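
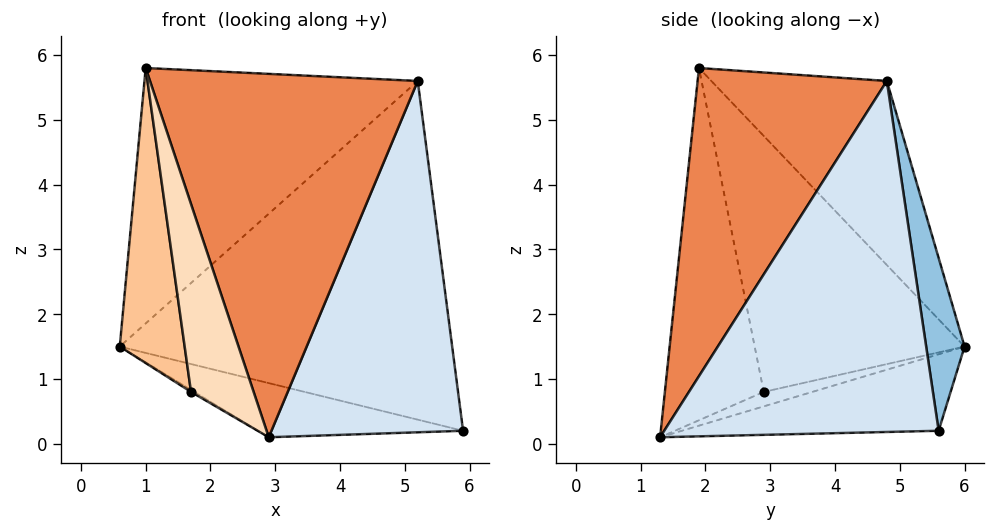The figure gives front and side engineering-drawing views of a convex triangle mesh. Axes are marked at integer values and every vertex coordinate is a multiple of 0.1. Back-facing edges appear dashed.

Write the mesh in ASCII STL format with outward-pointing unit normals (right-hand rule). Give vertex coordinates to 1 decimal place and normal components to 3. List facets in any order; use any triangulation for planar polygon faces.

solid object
 facet normal -0.222 0.177 -0.959
  outer loop
   vertex 2.9 1.3 0.1
   vertex 0.6 6.0 1.5
   vertex 5.9 5.6 0.2
  endloop
 endfacet
 facet normal 0.113 0.981 0.160
  outer loop
   vertex 5.2 4.8 5.6
   vertex 5.9 5.6 0.2
   vertex 0.6 6.0 1.5
  endloop
 endfacet
 facet normal -0.411 0.640 0.649
  outer loop
   vertex 5.2 4.8 5.6
   vertex 0.6 6.0 1.5
   vertex 1.0 1.9 5.8
  endloop
 endfacet
 facet normal 0.820 -0.572 0.021
  outer loop
   vertex 5.2 4.8 5.6
   vertex 2.9 1.3 0.1
   vertex 5.9 5.6 0.2
  endloop
 endfacet
 facet normal 0.556 -0.787 0.268
  outer loop
   vertex 5.2 4.8 5.6
   vertex 1.0 1.9 5.8
   vertex 2.9 1.3 0.1
  endloop
 endfacet
 facet normal -0.472 0.031 -0.881
  outer loop
   vertex 1.7 2.9 0.8
   vertex 0.6 6.0 1.5
   vertex 2.9 1.3 0.1
  endloop
 endfacet
 facet normal -0.938 -0.290 -0.189
  outer loop
   vertex 1.7 2.9 0.8
   vertex 1.0 1.9 5.8
   vertex 0.6 6.0 1.5
  endloop
 endfacet
 facet normal -0.824 -0.522 -0.220
  outer loop
   vertex 1.7 2.9 0.8
   vertex 2.9 1.3 0.1
   vertex 1.0 1.9 5.8
  endloop
 endfacet
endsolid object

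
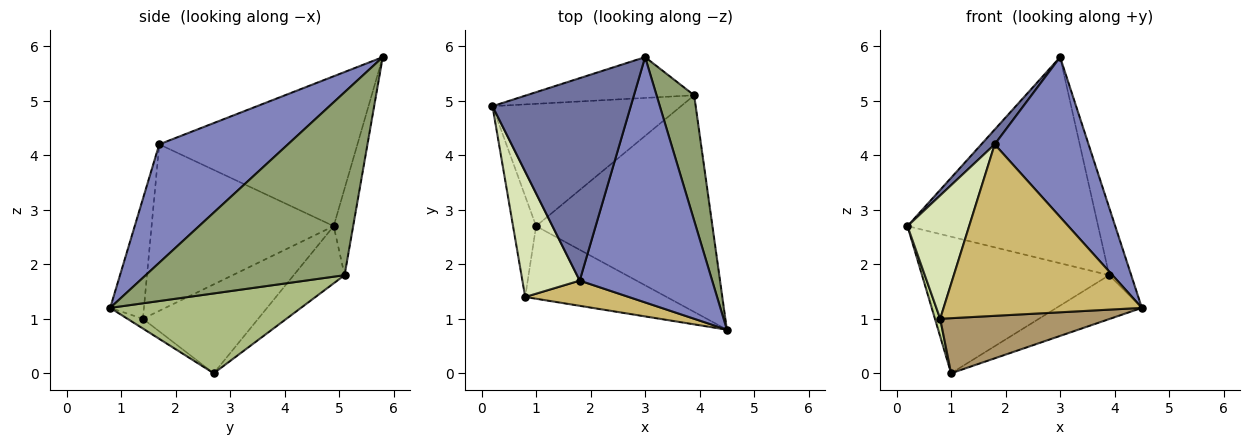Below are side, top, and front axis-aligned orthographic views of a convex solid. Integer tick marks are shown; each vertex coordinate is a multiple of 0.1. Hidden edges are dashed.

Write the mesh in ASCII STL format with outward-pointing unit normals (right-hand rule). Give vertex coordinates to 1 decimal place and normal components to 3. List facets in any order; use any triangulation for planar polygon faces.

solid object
 facet normal -0.734 -0.049 0.677
  outer loop
   vertex 1.8 1.7 4.2
   vertex 3.0 5.8 5.8
   vertex 0.2 4.9 2.7
  endloop
 endfacet
 facet normal 0.599 -0.437 0.671
  outer loop
   vertex 1.8 1.7 4.2
   vertex 4.5 0.8 1.2
   vertex 3.0 5.8 5.8
  endloop
 endfacet
 facet normal -0.100 0.976 -0.193
  outer loop
   vertex 3.9 5.1 1.8
   vertex 0.2 4.9 2.7
   vertex 3.0 5.8 5.8
  endloop
 endfacet
 facet normal -0.198 0.730 -0.654
  outer loop
   vertex 3.9 5.1 1.8
   vertex 1.0 2.7 0.0
   vertex 0.2 4.9 2.7
  endloop
 endfacet
 facet normal 0.974 0.108 0.200
  outer loop
   vertex 3.9 5.1 1.8
   vertex 3.0 5.8 5.8
   vertex 4.5 0.8 1.2
  endloop
 endfacet
 facet normal 0.406 0.182 -0.896
  outer loop
   vertex 3.9 5.1 1.8
   vertex 4.5 0.8 1.2
   vertex 1.0 2.7 0.0
  endloop
 endfacet
 facet normal -0.967 -0.044 -0.251
  outer loop
   vertex 0.8 1.4 1.0
   vertex 0.2 4.9 2.7
   vertex 1.0 2.7 0.0
  endloop
 endfacet
 facet normal -0.901 -0.305 0.310
  outer loop
   vertex 0.8 1.4 1.0
   vertex 1.8 1.7 4.2
   vertex 0.2 4.9 2.7
  endloop
 endfacet
 facet normal -0.055 -0.603 -0.795
  outer loop
   vertex 0.8 1.4 1.0
   vertex 1.0 2.7 0.0
   vertex 4.5 0.8 1.2
  endloop
 endfacet
 facet normal -0.166 -0.976 0.143
  outer loop
   vertex 0.8 1.4 1.0
   vertex 4.5 0.8 1.2
   vertex 1.8 1.7 4.2
  endloop
 endfacet
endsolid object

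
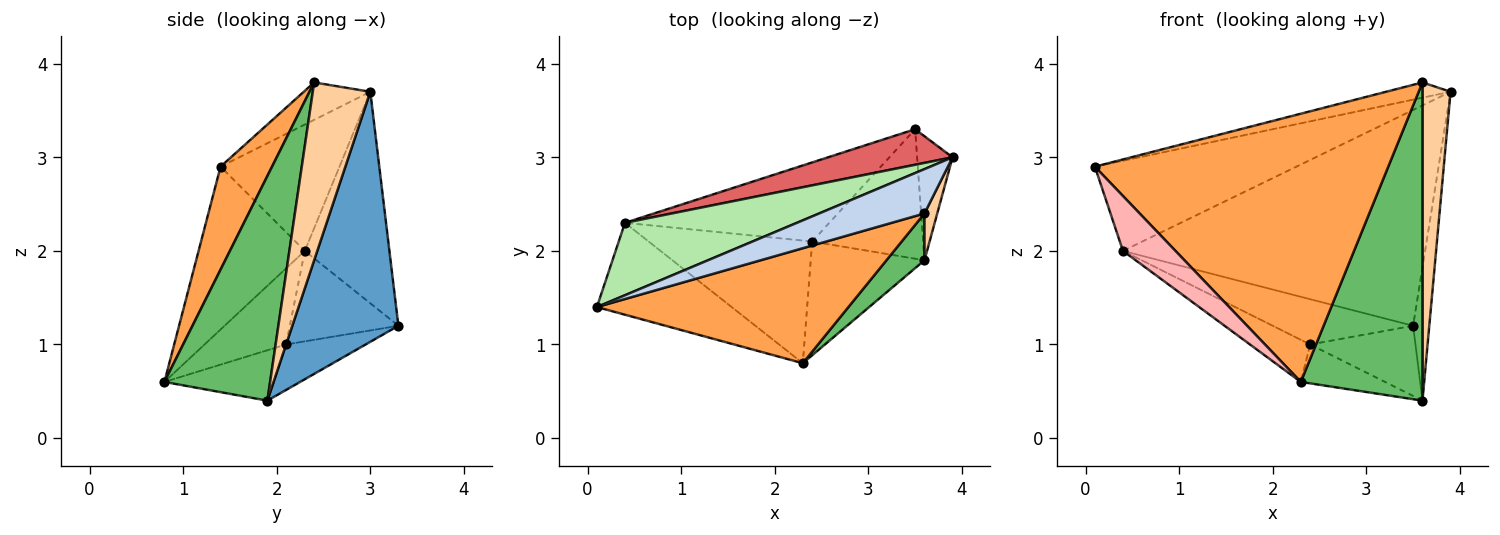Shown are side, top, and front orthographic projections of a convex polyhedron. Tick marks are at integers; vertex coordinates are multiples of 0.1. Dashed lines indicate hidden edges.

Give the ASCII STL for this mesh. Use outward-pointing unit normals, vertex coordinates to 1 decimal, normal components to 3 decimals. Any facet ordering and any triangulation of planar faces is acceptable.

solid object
 facet normal 0.979 0.149 -0.139
  outer loop
   vertex 3.6 1.9 0.4
   vertex 3.5 3.3 1.2
   vertex 3.9 3.0 3.7
  endloop
 endfacet
 facet normal -0.319 0.309 0.896
  outer loop
   vertex 3.6 2.4 3.8
   vertex 3.9 3.0 3.7
   vertex 0.1 1.4 2.9
  endloop
 endfacet
 facet normal 0.159 -0.907 0.389
  outer loop
   vertex 3.6 2.4 3.8
   vertex 0.1 1.4 2.9
   vertex 2.3 0.8 0.6
  endloop
 endfacet
 facet normal 0.897 -0.438 0.064
  outer loop
   vertex 3.6 2.4 3.8
   vertex 3.6 1.9 0.4
   vertex 3.9 3.0 3.7
  endloop
 endfacet
 facet normal 0.652 -0.750 0.110
  outer loop
   vertex 3.6 2.4 3.8
   vertex 2.3 0.8 0.6
   vertex 3.6 1.9 0.4
  endloop
 endfacet
 facet normal -0.418 0.708 0.569
  outer loop
   vertex 0.4 2.3 2.0
   vertex 0.1 1.4 2.9
   vertex 3.9 3.0 3.7
  endloop
 endfacet
 facet normal -0.266 0.951 0.157
  outer loop
   vertex 0.4 2.3 2.0
   vertex 3.9 3.0 3.7
   vertex 3.5 3.3 1.2
  endloop
 endfacet
 facet normal -0.720 -0.356 -0.596
  outer loop
   vertex 0.4 2.3 2.0
   vertex 2.3 0.8 0.6
   vertex 0.1 1.4 2.9
  endloop
 endfacet
 facet normal -0.387 0.298 -0.873
  outer loop
   vertex 2.4 2.1 1.0
   vertex 3.6 1.9 0.4
   vertex 2.3 0.8 0.6
  endloop
 endfacet
 facet normal -0.403 0.297 -0.866
  outer loop
   vertex 2.4 2.1 1.0
   vertex 2.3 0.8 0.6
   vertex 0.4 2.3 2.0
  endloop
 endfacet
 facet normal -0.339 0.448 -0.827
  outer loop
   vertex 2.4 2.1 1.0
   vertex 3.5 3.3 1.2
   vertex 3.6 1.9 0.4
  endloop
 endfacet
 facet normal -0.359 0.464 -0.810
  outer loop
   vertex 2.4 2.1 1.0
   vertex 0.4 2.3 2.0
   vertex 3.5 3.3 1.2
  endloop
 endfacet
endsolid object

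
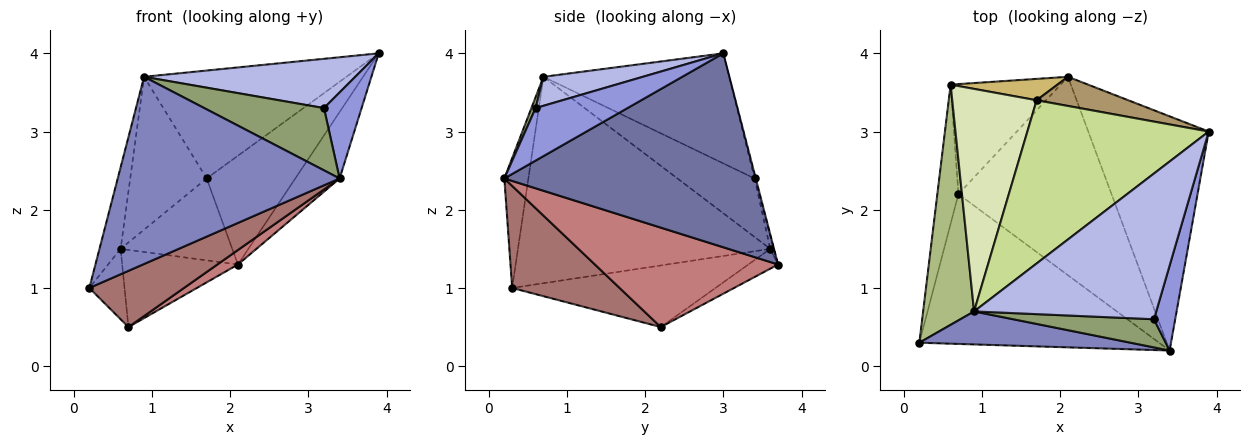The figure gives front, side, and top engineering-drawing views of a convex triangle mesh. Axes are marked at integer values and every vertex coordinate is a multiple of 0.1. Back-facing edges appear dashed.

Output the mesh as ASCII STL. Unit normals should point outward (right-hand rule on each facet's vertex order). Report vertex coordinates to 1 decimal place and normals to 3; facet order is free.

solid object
 facet normal 0.840 0.148 -0.522
  outer loop
   vertex 2.1 3.7 1.3
   vertex 3.9 3.0 4.0
   vertex 3.4 0.2 2.4
  endloop
 endfacet
 facet normal -0.106 -0.979 0.173
  outer loop
   vertex 0.9 0.7 3.7
   vertex 0.2 0.3 1.0
   vertex 3.4 0.2 2.4
  endloop
 endfacet
 facet normal 0.867 -0.355 0.350
  outer loop
   vertex 3.2 0.6 3.3
   vertex 3.4 0.2 2.4
   vertex 3.9 3.0 4.0
  endloop
 endfacet
 facet normal 0.149 -0.317 0.937
  outer loop
   vertex 3.2 0.6 3.3
   vertex 3.9 3.0 4.0
   vertex 0.9 0.7 3.7
  endloop
 endfacet
 facet normal 0.032 -0.911 0.412
  outer loop
   vertex 3.2 0.6 3.3
   vertex 0.9 0.7 3.7
   vertex 3.4 0.2 2.4
  endloop
 endfacet
 facet normal -0.968 0.081 0.239
  outer loop
   vertex 0.6 3.6 1.5
   vertex 0.2 0.3 1.0
   vertex 0.9 0.7 3.7
  endloop
 endfacet
 facet normal -0.452 0.492 0.744
  outer loop
   vertex 1.7 3.4 2.4
   vertex 0.9 0.7 3.7
   vertex 3.9 3.0 4.0
  endloop
 endfacet
 facet normal -0.496 0.492 0.716
  outer loop
   vertex 1.7 3.4 2.4
   vertex 0.6 3.6 1.5
   vertex 0.9 0.7 3.7
  endloop
 endfacet
 facet normal -0.013 0.966 0.259
  outer loop
   vertex 1.7 3.4 2.4
   vertex 3.9 3.0 4.0
   vertex 2.1 3.7 1.3
  endloop
 endfacet
 facet normal -0.031 0.967 0.253
  outer loop
   vertex 1.7 3.4 2.4
   vertex 2.1 3.7 1.3
   vertex 0.6 3.6 1.5
  endloop
 endfacet
 facet normal -0.934 0.162 -0.320
  outer loop
   vertex 0.7 2.2 0.5
   vertex 0.2 0.3 1.0
   vertex 0.6 3.6 1.5
  endloop
 endfacet
 facet normal -0.146 0.568 -0.810
  outer loop
   vertex 0.7 2.2 0.5
   vertex 0.6 3.6 1.5
   vertex 2.1 3.7 1.3
  endloop
 endfacet
 facet normal 0.370 -0.326 -0.870
  outer loop
   vertex 0.7 2.2 0.5
   vertex 3.4 0.2 2.4
   vertex 0.2 0.3 1.0
  endloop
 endfacet
 facet normal 0.544 -0.061 -0.837
  outer loop
   vertex 0.7 2.2 0.5
   vertex 2.1 3.7 1.3
   vertex 3.4 0.2 2.4
  endloop
 endfacet
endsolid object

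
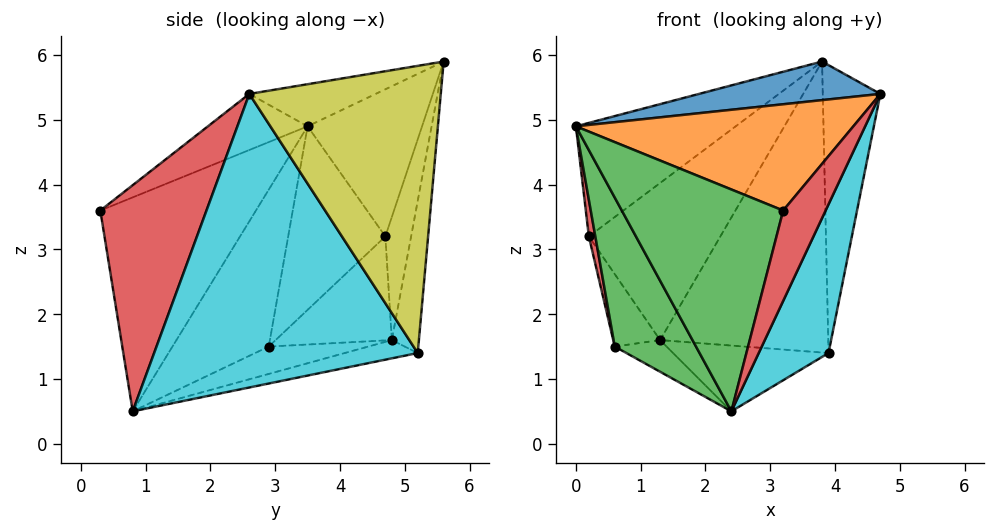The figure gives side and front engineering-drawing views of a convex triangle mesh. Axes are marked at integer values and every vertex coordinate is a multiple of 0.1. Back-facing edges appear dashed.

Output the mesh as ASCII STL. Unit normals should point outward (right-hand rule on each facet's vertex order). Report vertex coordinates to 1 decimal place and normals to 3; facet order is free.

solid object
 facet normal -0.142 -0.204 0.969
  outer loop
   vertex 3.8 5.6 5.9
   vertex 0.0 3.5 4.9
   vertex 4.7 2.6 5.4
  endloop
 endfacet
 facet normal -0.189 -0.526 0.829
  outer loop
   vertex 3.2 0.3 3.6
   vertex 4.7 2.6 5.4
   vertex 0.0 3.5 4.9
  endloop
 endfacet
 facet normal -0.693 -0.718 0.063
  outer loop
   vertex 3.2 0.3 3.6
   vertex 0.0 3.5 4.9
   vertex 2.4 0.8 0.5
  endloop
 endfacet
 facet normal 0.890 -0.356 -0.287
  outer loop
   vertex 3.2 0.3 3.6
   vertex 2.4 0.8 0.5
   vertex 4.7 2.6 5.4
  endloop
 endfacet
 facet normal -0.520 0.726 0.451
  outer loop
   vertex 0.2 4.7 3.2
   vertex 0.0 3.5 4.9
   vertex 3.8 5.6 5.9
  endloop
 endfacet
 facet normal -0.192 0.979 -0.071
  outer loop
   vertex 0.2 4.7 3.2
   vertex 3.8 5.6 5.9
   vertex 1.3 4.8 1.6
  endloop
 endfacet
 facet normal -0.158 0.983 -0.091
  outer loop
   vertex 3.9 5.2 1.4
   vertex 1.3 4.8 1.6
   vertex 3.8 5.6 5.9
  endloop
 endfacet
 facet normal -0.110 0.235 -0.966
  outer loop
   vertex 3.9 5.2 1.4
   vertex 2.4 0.8 0.5
   vertex 1.3 4.8 1.6
  endloop
 endfacet
 facet normal 0.958 0.288 -0.004
  outer loop
   vertex 3.9 5.2 1.4
   vertex 3.8 5.6 5.9
   vertex 4.7 2.6 5.4
  endloop
 endfacet
 facet normal 0.910 -0.241 -0.338
  outer loop
   vertex 3.9 5.2 1.4
   vertex 4.7 2.6 5.4
   vertex 2.4 0.8 0.5
  endloop
 endfacet
 facet normal -0.322 0.168 -0.932
  outer loop
   vertex 0.6 2.9 1.5
   vertex 1.3 4.8 1.6
   vertex 2.4 0.8 0.5
  endloop
 endfacet
 facet normal -0.790 0.319 -0.523
  outer loop
   vertex 0.6 2.9 1.5
   vertex 0.2 4.7 3.2
   vertex 1.3 4.8 1.6
  endloop
 endfacet
 facet normal -0.764 -0.645 -0.021
  outer loop
   vertex 0.6 2.9 1.5
   vertex 2.4 0.8 0.5
   vertex 0.0 3.5 4.9
  endloop
 endfacet
 facet normal -0.985 -0.066 -0.162
  outer loop
   vertex 0.6 2.9 1.5
   vertex 0.0 3.5 4.9
   vertex 0.2 4.7 3.2
  endloop
 endfacet
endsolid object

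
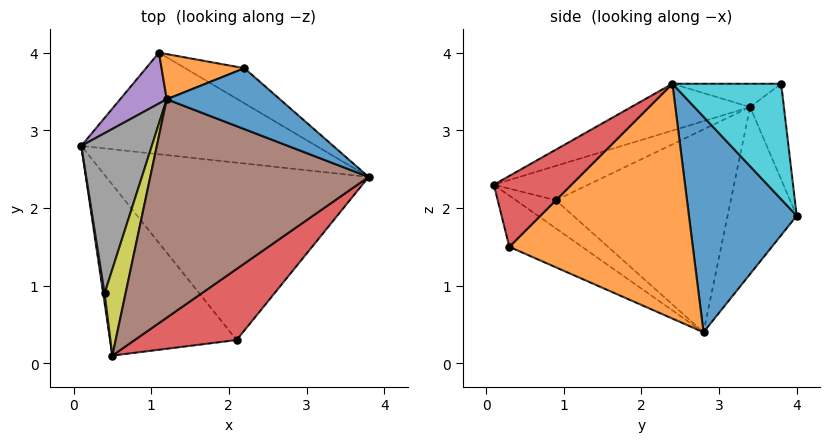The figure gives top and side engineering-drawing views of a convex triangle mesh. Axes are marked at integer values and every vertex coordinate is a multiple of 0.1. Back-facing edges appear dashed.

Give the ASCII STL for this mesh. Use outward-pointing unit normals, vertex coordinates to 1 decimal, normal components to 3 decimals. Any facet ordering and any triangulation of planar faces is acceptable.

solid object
 facet normal 0.636 0.337 -0.694
  outer loop
   vertex 1.1 4.0 1.9
   vertex 3.8 2.4 3.6
   vertex 0.1 2.8 0.4
  endloop
 endfacet
 facet normal 0.653 0.201 -0.730
  outer loop
   vertex 2.1 0.3 1.5
   vertex 0.1 2.8 0.4
   vertex 3.8 2.4 3.6
  endloop
 endfacet
 facet normal -0.306 -0.578 -0.757
  outer loop
   vertex 2.1 0.3 1.5
   vertex 0.5 0.1 2.3
   vertex 0.1 2.8 0.4
  endloop
 endfacet
 facet normal 0.351 -0.789 0.505
  outer loop
   vertex 2.1 0.3 1.5
   vertex 3.8 2.4 3.6
   vertex 0.5 0.1 2.3
  endloop
 endfacet
 facet normal -0.873 0.423 0.244
  outer loop
   vertex 1.2 3.4 3.3
   vertex 1.1 4.0 1.9
   vertex 0.1 2.8 0.4
  endloop
 endfacet
 facet normal -0.203 -0.244 0.948
  outer loop
   vertex 1.2 3.4 3.3
   vertex 0.5 0.1 2.3
   vertex 3.8 2.4 3.6
  endloop
 endfacet
 facet normal -0.992 -0.111 0.051
  outer loop
   vertex 0.4 0.9 2.1
   vertex 0.1 2.8 0.4
   vertex 0.5 0.1 2.3
  endloop
 endfacet
 facet normal -0.935 0.143 0.325
  outer loop
   vertex 0.4 0.9 2.1
   vertex 1.2 3.4 3.3
   vertex 0.1 2.8 0.4
  endloop
 endfacet
 facet normal -0.854 0.023 0.520
  outer loop
   vertex 0.4 0.9 2.1
   vertex 0.5 0.1 2.3
   vertex 1.2 3.4 3.3
  endloop
 endfacet
 facet normal 0.624 0.713 -0.320
  outer loop
   vertex 2.2 3.8 3.6
   vertex 3.8 2.4 3.6
   vertex 1.1 4.0 1.9
  endloop
 endfacet
 facet normal -0.197 -0.225 0.954
  outer loop
   vertex 2.2 3.8 3.6
   vertex 1.2 3.4 3.3
   vertex 3.8 2.4 3.6
  endloop
 endfacet
 facet normal -0.440 0.814 0.380
  outer loop
   vertex 2.2 3.8 3.6
   vertex 1.1 4.0 1.9
   vertex 1.2 3.4 3.3
  endloop
 endfacet
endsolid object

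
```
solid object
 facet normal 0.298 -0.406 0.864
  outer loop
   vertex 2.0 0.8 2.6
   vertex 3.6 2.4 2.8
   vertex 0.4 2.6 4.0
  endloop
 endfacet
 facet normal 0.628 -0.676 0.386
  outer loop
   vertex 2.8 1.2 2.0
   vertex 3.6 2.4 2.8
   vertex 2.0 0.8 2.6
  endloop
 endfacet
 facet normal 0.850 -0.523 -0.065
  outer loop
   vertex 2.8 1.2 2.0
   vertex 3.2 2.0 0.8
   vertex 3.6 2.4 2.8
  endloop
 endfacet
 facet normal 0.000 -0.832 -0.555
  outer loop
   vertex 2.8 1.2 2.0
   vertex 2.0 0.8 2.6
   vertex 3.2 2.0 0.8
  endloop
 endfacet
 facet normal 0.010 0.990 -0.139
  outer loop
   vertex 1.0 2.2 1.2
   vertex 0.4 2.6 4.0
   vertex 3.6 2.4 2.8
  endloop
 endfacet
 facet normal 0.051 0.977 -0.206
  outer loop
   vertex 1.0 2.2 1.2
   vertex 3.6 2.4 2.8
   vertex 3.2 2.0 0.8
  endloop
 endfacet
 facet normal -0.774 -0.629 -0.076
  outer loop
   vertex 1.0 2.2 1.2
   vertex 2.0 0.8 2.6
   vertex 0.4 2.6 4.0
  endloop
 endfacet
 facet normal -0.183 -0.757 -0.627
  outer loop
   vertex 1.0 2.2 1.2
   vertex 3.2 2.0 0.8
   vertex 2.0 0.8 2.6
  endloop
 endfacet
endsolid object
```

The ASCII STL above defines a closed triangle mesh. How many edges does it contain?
12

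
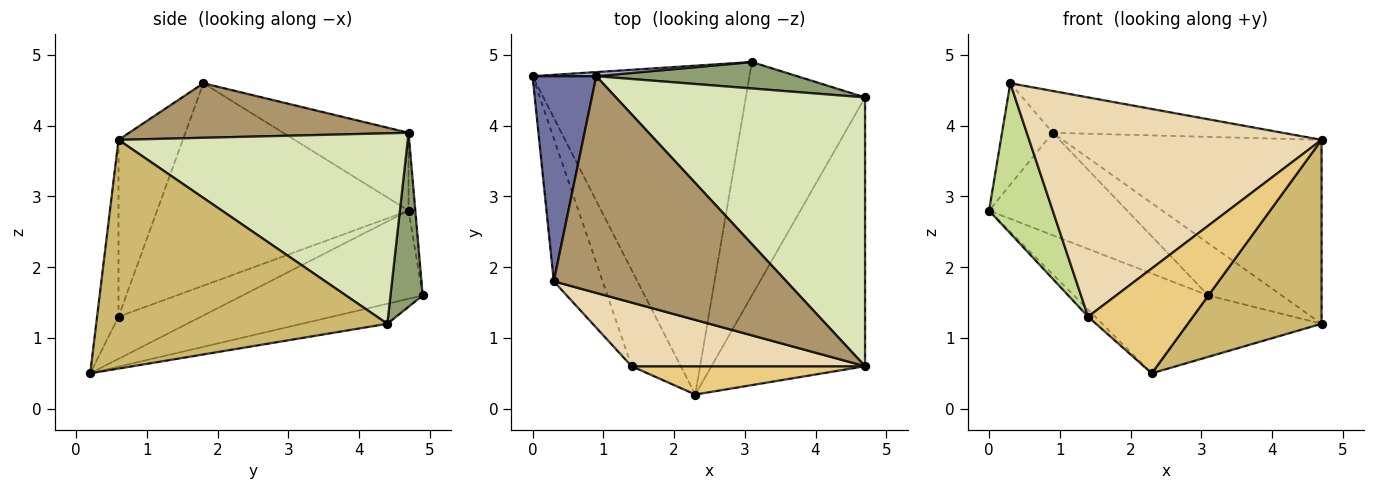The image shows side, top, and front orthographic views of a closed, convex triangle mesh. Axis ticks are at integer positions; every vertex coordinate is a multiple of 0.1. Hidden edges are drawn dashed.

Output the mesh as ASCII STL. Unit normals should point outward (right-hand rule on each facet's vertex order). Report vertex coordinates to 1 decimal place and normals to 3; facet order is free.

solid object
 facet normal -0.739 0.299 0.604
  outer loop
   vertex 0.9 4.7 3.9
   vertex 0.0 4.7 2.8
   vertex 0.3 1.8 4.6
  endloop
 endfacet
 facet normal -0.363 0.270 -0.892
  outer loop
   vertex 3.1 4.9 1.6
   vertex 2.3 0.2 0.5
   vertex 0.0 4.7 2.8
  endloop
 endfacet
 facet normal -0.160 0.251 -0.955
  outer loop
   vertex 3.1 4.9 1.6
   vertex 4.7 4.4 1.2
   vertex 2.3 0.2 0.5
  endloop
 endfacet
 facet normal -0.049 0.998 0.040
  outer loop
   vertex 3.1 4.9 1.6
   vertex 0.0 4.7 2.8
   vertex 0.9 4.7 3.9
  endloop
 endfacet
 facet normal 0.365 0.830 0.421
  outer loop
   vertex 3.1 4.9 1.6
   vertex 0.9 4.7 3.9
   vertex 4.7 4.4 1.2
  endloop
 endfacet
 facet normal -0.649 0.056 -0.758
  outer loop
   vertex 1.4 0.6 1.3
   vertex 0.0 4.7 2.8
   vertex 2.3 0.2 0.5
  endloop
 endfacet
 facet normal -0.944 -0.239 -0.228
  outer loop
   vertex 1.4 0.6 1.3
   vertex 0.3 1.8 4.6
   vertex 0.0 4.7 2.8
  endloop
 endfacet
 facet normal 0.534 0.478 0.698
  outer loop
   vertex 4.7 0.6 3.8
   vertex 4.7 4.4 1.2
   vertex 0.9 4.7 3.9
  endloop
 endfacet
 facet normal 0.224 0.185 0.957
  outer loop
   vertex 4.7 0.6 3.8
   vertex 0.9 4.7 3.9
   vertex 0.3 1.8 4.6
  endloop
 endfacet
 facet normal 0.776 -0.356 -0.521
  outer loop
   vertex 4.7 0.6 3.8
   vertex 2.3 0.2 0.5
   vertex 4.7 4.4 1.2
  endloop
 endfacet
 facet normal -0.194 -0.947 0.256
  outer loop
   vertex 4.7 0.6 3.8
   vertex 1.4 0.6 1.3
   vertex 2.3 0.2 0.5
  endloop
 endfacet
 facet normal -0.207 -0.940 0.273
  outer loop
   vertex 4.7 0.6 3.8
   vertex 0.3 1.8 4.6
   vertex 1.4 0.6 1.3
  endloop
 endfacet
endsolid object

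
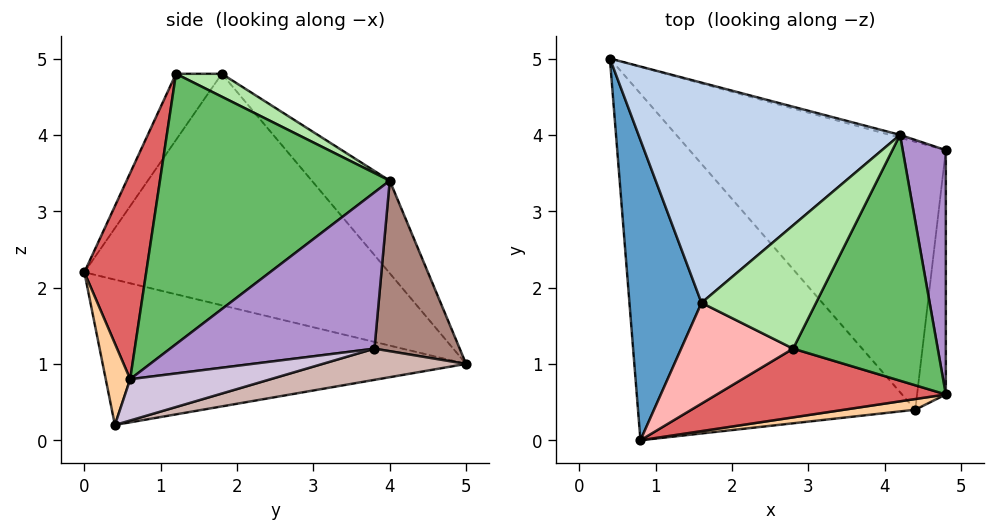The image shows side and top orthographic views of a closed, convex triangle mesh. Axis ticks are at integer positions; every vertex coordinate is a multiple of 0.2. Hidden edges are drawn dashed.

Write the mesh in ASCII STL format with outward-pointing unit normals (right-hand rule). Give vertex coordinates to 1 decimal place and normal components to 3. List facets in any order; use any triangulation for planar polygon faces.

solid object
 facet normal -0.955 -0.005 0.297
  outer loop
   vertex 1.6 1.8 4.8
   vertex 0.4 5.0 1.0
   vertex 0.8 0.0 2.2
  endloop
 endfacet
 facet normal -0.237 0.705 0.668
  outer loop
   vertex 4.2 4.0 3.4
   vertex 0.4 5.0 1.0
   vertex 1.6 1.8 4.8
  endloop
 endfacet
 facet normal -0.450 -0.242 -0.859
  outer loop
   vertex 4.4 0.4 0.2
   vertex 0.8 0.0 2.2
   vertex 0.4 5.0 1.0
  endloop
 endfacet
 facet normal 0.208 -0.961 0.182
  outer loop
   vertex 4.4 0.4 0.2
   vertex 4.8 0.6 0.8
   vertex 0.8 0.0 2.2
  endloop
 endfacet
 facet normal 0.864 -0.201 0.462
  outer loop
   vertex 2.8 1.2 4.8
   vertex 4.8 0.6 0.8
   vertex 4.2 4.0 3.4
  endloop
 endfacet
 facet normal 0.183 0.365 0.913
  outer loop
   vertex 2.8 1.2 4.8
   vertex 4.2 4.0 3.4
   vertex 1.6 1.8 4.8
  endloop
 endfacet
 facet normal 0.230 -0.939 0.256
  outer loop
   vertex 2.8 1.2 4.8
   vertex 0.8 0.0 2.2
   vertex 4.8 0.6 0.8
  endloop
 endfacet
 facet normal -0.357 -0.713 0.603
  outer loop
   vertex 2.8 1.2 4.8
   vertex 1.6 1.8 4.8
   vertex 0.8 0.0 2.2
  endloop
 endfacet
 facet normal 0.963 -0.033 0.266
  outer loop
   vertex 4.8 3.8 1.2
   vertex 4.2 4.0 3.4
   vertex 4.8 0.6 0.8
  endloop
 endfacet
 facet normal 0.819 0.071 -0.570
  outer loop
   vertex 4.8 3.8 1.2
   vertex 4.8 0.6 0.8
   vertex 4.4 0.4 0.2
  endloop
 endfacet
 facet normal 0.264 0.964 -0.016
  outer loop
   vertex 4.8 3.8 1.2
   vertex 0.4 5.0 1.0
   vertex 4.2 4.0 3.4
  endloop
 endfacet
 facet normal 0.116 0.268 -0.956
  outer loop
   vertex 4.8 3.8 1.2
   vertex 4.4 0.4 0.2
   vertex 0.4 5.0 1.0
  endloop
 endfacet
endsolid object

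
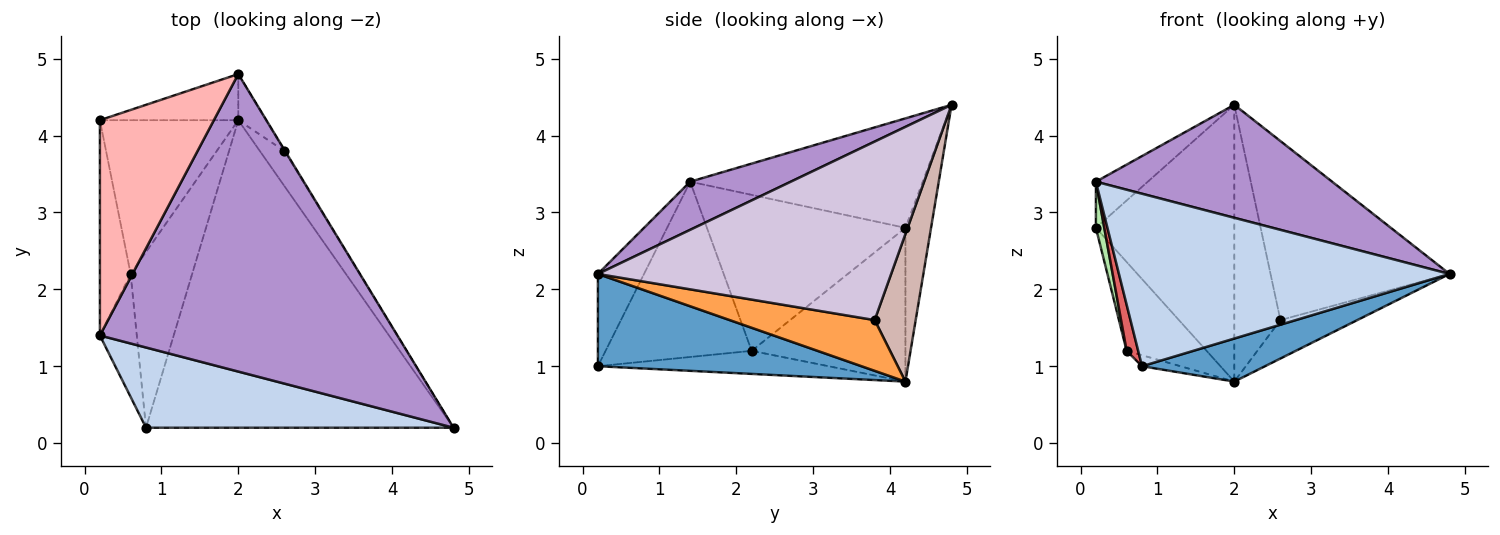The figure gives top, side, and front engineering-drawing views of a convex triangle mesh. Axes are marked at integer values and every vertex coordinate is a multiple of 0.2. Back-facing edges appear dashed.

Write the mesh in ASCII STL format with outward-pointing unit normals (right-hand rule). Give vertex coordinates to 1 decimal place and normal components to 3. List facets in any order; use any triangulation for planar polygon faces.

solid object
 facet normal 0.285 -0.133 -0.949
  outer loop
   vertex 2.0 4.2 0.8
   vertex 4.8 0.2 2.2
   vertex 0.8 0.2 1.0
  endloop
 endfacet
 facet normal -0.126 -0.900 0.418
  outer loop
   vertex 0.2 1.4 3.4
   vertex 0.8 0.2 1.0
   vertex 4.8 0.2 2.2
  endloop
 endfacet
 facet normal 0.812 0.431 -0.394
  outer loop
   vertex 2.6 3.8 1.6
   vertex 4.8 0.2 2.2
   vertex 2.0 4.2 0.8
  endloop
 endfacet
 facet normal -0.693 0.361 -0.624
  outer loop
   vertex 0.6 2.2 1.2
   vertex 0.2 4.2 2.8
   vertex 2.0 4.2 0.8
  endloop
 endfacet
 facet normal -0.351 0.058 -0.935
  outer loop
   vertex 0.6 2.2 1.2
   vertex 2.0 4.2 0.8
   vertex 0.8 0.2 1.0
  endloop
 endfacet
 facet normal -0.980 -0.041 -0.193
  outer loop
   vertex 0.6 2.2 1.2
   vertex 0.2 1.4 3.4
   vertex 0.2 4.2 2.8
  endloop
 endfacet
 facet normal -0.976 -0.077 -0.205
  outer loop
   vertex 0.6 2.2 1.2
   vertex 0.8 0.2 1.0
   vertex 0.2 1.4 3.4
  endloop
 endfacet
 facet normal -0.685 0.153 0.713
  outer loop
   vertex 2.0 4.8 4.4
   vertex 0.2 4.2 2.8
   vertex 0.2 1.4 3.4
  endloop
 endfacet
 facet normal 0.150 -0.351 0.924
  outer loop
   vertex 2.0 4.8 4.4
   vertex 0.2 1.4 3.4
   vertex 4.8 0.2 2.2
  endloop
 endfacet
 facet normal 0.854 0.521 -0.003
  outer loop
   vertex 2.0 4.8 4.4
   vertex 4.8 0.2 2.2
   vertex 2.6 3.8 1.6
  endloop
 endfacet
 facet normal -0.180 0.970 -0.162
  outer loop
   vertex 2.0 4.8 4.4
   vertex 2.0 4.2 0.8
   vertex 0.2 4.2 2.8
  endloop
 endfacet
 facet normal 0.659 0.742 -0.124
  outer loop
   vertex 2.0 4.8 4.4
   vertex 2.6 3.8 1.6
   vertex 2.0 4.2 0.8
  endloop
 endfacet
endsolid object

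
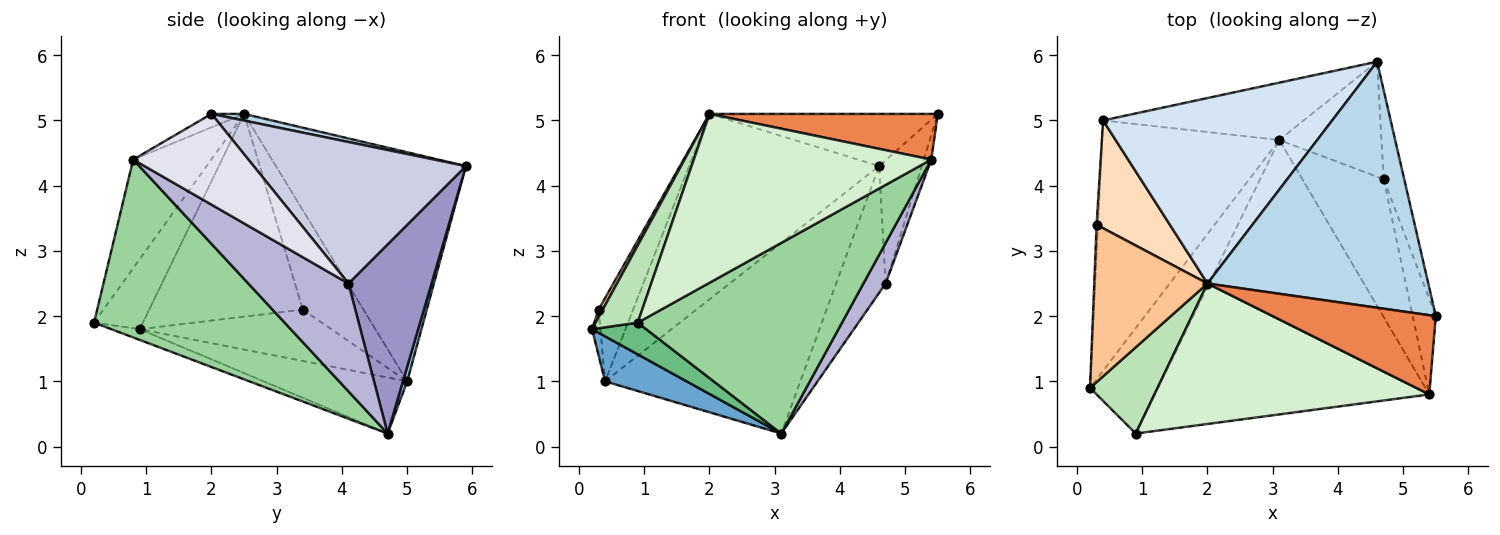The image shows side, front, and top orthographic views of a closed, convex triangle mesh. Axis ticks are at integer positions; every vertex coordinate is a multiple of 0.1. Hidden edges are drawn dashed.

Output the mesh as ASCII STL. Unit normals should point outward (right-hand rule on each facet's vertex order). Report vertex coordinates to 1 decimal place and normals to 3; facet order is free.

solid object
 facet normal -0.297 -0.169 -0.940
  outer loop
   vertex 0.4 5.0 1.0
   vertex 3.1 4.7 0.2
   vertex 0.2 0.9 1.8
  endloop
 endfacet
 facet normal 0.021 0.957 -0.288
  outer loop
   vertex 0.4 5.0 1.0
   vertex 4.6 5.9 4.3
   vertex 3.1 4.7 0.2
  endloop
 endfacet
 facet normal 0.030 0.207 0.978
  outer loop
   vertex 2.0 2.5 5.1
   vertex 5.5 2.0 5.1
   vertex 4.6 5.9 4.3
  endloop
 endfacet
 facet normal -0.577 0.577 0.577
  outer loop
   vertex 2.0 2.5 5.1
   vertex 4.6 5.9 4.3
   vertex 0.4 5.0 1.0
  endloop
 endfacet
 facet normal -0.071 -0.498 0.864
  outer loop
   vertex 5.4 0.8 4.4
   vertex 5.5 2.0 5.1
   vertex 2.0 2.5 5.1
  endloop
 endfacet
 facet normal -0.999 0.043 -0.028
  outer loop
   vertex 0.3 3.4 2.1
   vertex 0.4 5.0 1.0
   vertex 0.2 0.9 1.8
  endloop
 endfacet
 facet normal -0.873 -0.024 0.488
  outer loop
   vertex 0.3 3.4 2.1
   vertex 0.2 0.9 1.8
   vertex 2.0 2.5 5.1
  endloop
 endfacet
 facet normal -0.732 0.417 0.540
  outer loop
   vertex 0.3 3.4 2.1
   vertex 2.0 2.5 5.1
   vertex 0.4 5.0 1.0
  endloop
 endfacet
 facet normal -0.149 -0.285 -0.947
  outer loop
   vertex 0.9 0.2 1.9
   vertex 0.2 0.9 1.8
   vertex 3.1 4.7 0.2
  endloop
 endfacet
 facet normal 0.470 -0.504 -0.725
  outer loop
   vertex 0.9 0.2 1.9
   vertex 3.1 4.7 0.2
   vertex 5.4 0.8 4.4
  endloop
 endfacet
 facet normal -0.612 -0.528 0.589
  outer loop
   vertex 0.9 0.2 1.9
   vertex 2.0 2.5 5.1
   vertex 0.2 0.9 1.8
  endloop
 endfacet
 facet normal -0.245 -0.745 0.620
  outer loop
   vertex 0.9 0.2 1.9
   vertex 5.4 0.8 4.4
   vertex 2.0 2.5 5.1
  endloop
 endfacet
 facet normal 0.779 0.464 -0.421
  outer loop
   vertex 4.7 4.1 2.5
   vertex 3.1 4.7 0.2
   vertex 4.6 5.9 4.3
  endloop
 endfacet
 facet normal 0.786 -0.174 -0.593
  outer loop
   vertex 4.7 4.1 2.5
   vertex 5.4 0.8 4.4
   vertex 3.1 4.7 0.2
  endloop
 endfacet
 facet normal 0.971 0.195 -0.141
  outer loop
   vertex 4.7 4.1 2.5
   vertex 4.6 5.9 4.3
   vertex 5.5 2.0 5.1
  endloop
 endfacet
 facet normal 0.967 0.063 -0.247
  outer loop
   vertex 4.7 4.1 2.5
   vertex 5.5 2.0 5.1
   vertex 5.4 0.8 4.4
  endloop
 endfacet
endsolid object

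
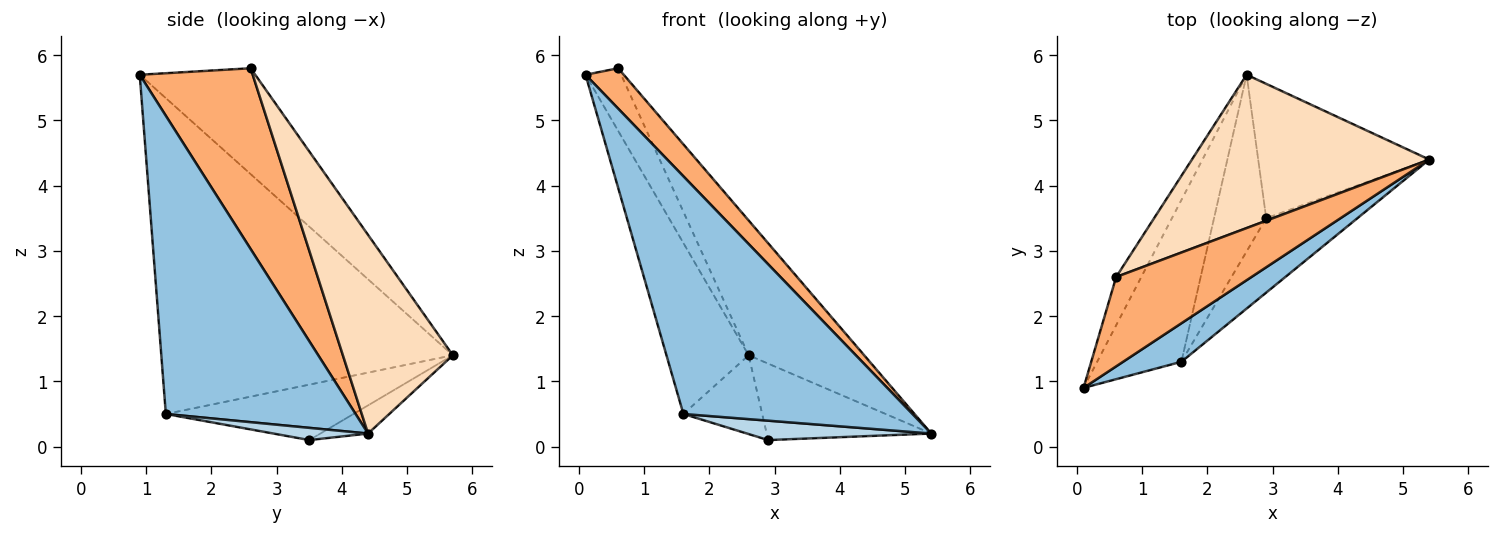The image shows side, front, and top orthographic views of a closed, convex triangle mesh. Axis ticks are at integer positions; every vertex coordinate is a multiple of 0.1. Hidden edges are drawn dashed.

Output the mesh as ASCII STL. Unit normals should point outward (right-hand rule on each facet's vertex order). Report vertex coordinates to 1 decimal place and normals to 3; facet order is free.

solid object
 facet normal -0.142 0.489 -0.861
  outer loop
   vertex 2.9 3.5 0.1
   vertex 2.6 5.7 1.4
   vertex 5.4 4.4 0.2
  endloop
 endfacet
 facet normal 0.633 -0.764 0.124
  outer loop
   vertex 1.6 1.3 0.5
   vertex 5.4 4.4 0.2
   vertex 0.1 0.9 5.7
  endloop
 endfacet
 facet normal 0.129 -0.250 -0.960
  outer loop
   vertex 1.6 1.3 0.5
   vertex 2.9 3.5 0.1
   vertex 5.4 4.4 0.2
  endloop
 endfacet
 facet normal -0.932 0.263 -0.249
  outer loop
   vertex 1.6 1.3 0.5
   vertex 0.1 0.9 5.7
   vertex 2.6 5.7 1.4
  endloop
 endfacet
 facet normal -0.696 0.292 -0.655
  outer loop
   vertex 1.6 1.3 0.5
   vertex 2.6 5.7 1.4
   vertex 2.9 3.5 0.1
  endloop
 endfacet
 facet normal 0.773 -0.261 0.578
  outer loop
   vertex 0.6 2.6 5.8
   vertex 0.1 0.9 5.7
   vertex 5.4 4.4 0.2
  endloop
 endfacet
 facet normal -0.932 0.287 -0.221
  outer loop
   vertex 0.6 2.6 5.8
   vertex 2.6 5.7 1.4
   vertex 0.1 0.9 5.7
  endloop
 endfacet
 facet normal 0.532 0.559 0.636
  outer loop
   vertex 0.6 2.6 5.8
   vertex 5.4 4.4 0.2
   vertex 2.6 5.7 1.4
  endloop
 endfacet
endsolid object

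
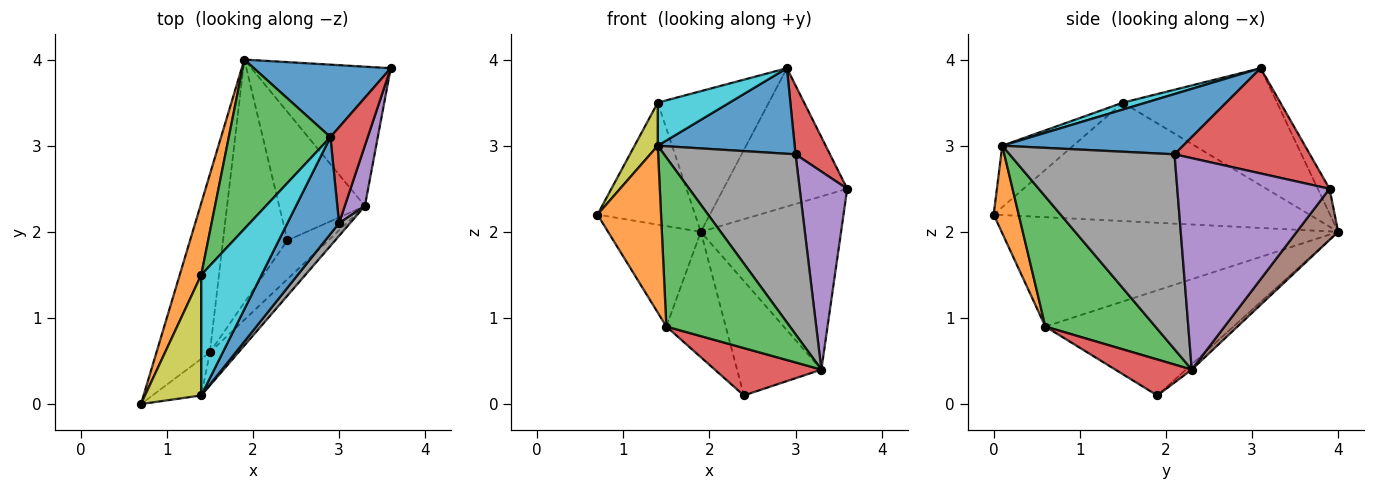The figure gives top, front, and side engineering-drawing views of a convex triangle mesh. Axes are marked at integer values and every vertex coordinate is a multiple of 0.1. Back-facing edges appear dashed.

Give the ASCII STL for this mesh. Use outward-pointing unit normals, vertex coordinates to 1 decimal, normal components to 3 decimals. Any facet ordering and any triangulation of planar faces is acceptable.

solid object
 facet normal -0.084 0.883 0.462
  outer loop
   vertex 2.9 3.1 3.9
   vertex 3.6 3.9 2.5
   vertex 1.9 4.0 2.0
  endloop
 endfacet
 facet normal -0.941 0.291 0.171
  outer loop
   vertex 1.4 1.5 3.5
   vertex 1.9 4.0 2.0
   vertex 0.7 0.0 2.2
  endloop
 endfacet
 facet normal -0.663 0.478 0.576
  outer loop
   vertex 1.4 1.5 3.5
   vertex 2.9 3.1 3.9
   vertex 1.9 4.0 2.0
  endloop
 endfacet
 facet normal 0.917 -0.233 0.325
  outer loop
   vertex 3.0 2.1 2.9
   vertex 3.6 3.9 2.5
   vertex 2.9 3.1 3.9
  endloop
 endfacet
 facet normal 0.951 -0.297 0.090
  outer loop
   vertex 3.3 2.3 0.4
   vertex 3.6 3.9 2.5
   vertex 3.0 2.1 2.9
  endloop
 endfacet
 facet normal 0.224 0.759 -0.611
  outer loop
   vertex 3.3 2.3 0.4
   vertex 1.9 4.0 2.0
   vertex 3.6 3.9 2.5
  endloop
 endfacet
 facet normal -0.046 0.664 -0.746
  outer loop
   vertex 3.3 2.3 0.4
   vertex 2.4 1.9 0.1
   vertex 1.9 4.0 2.0
  endloop
 endfacet
 facet normal 0.781 -0.623 0.044
  outer loop
   vertex 1.4 0.1 3.0
   vertex 3.3 2.3 0.4
   vertex 3.0 2.1 2.9
  endloop
 endfacet
 facet normal -0.717 -0.234 0.657
  outer loop
   vertex 1.4 0.1 3.0
   vertex 1.4 1.5 3.5
   vertex 0.7 0.0 2.2
  endloop
 endfacet
 facet normal 0.107 -0.334 0.936
  outer loop
   vertex 1.4 0.1 3.0
   vertex 2.9 3.1 3.9
   vertex 1.4 1.5 3.5
  endloop
 endfacet
 facet normal 0.658 -0.498 0.564
  outer loop
   vertex 1.4 0.1 3.0
   vertex 3.0 2.1 2.9
   vertex 2.9 3.1 3.9
  endloop
 endfacet
 facet normal 0.359 -0.912 -0.200
  outer loop
   vertex 1.5 0.6 0.9
   vertex 1.4 0.1 3.0
   vertex 0.7 0.0 2.2
  endloop
 endfacet
 facet normal 0.658 -0.739 -0.145
  outer loop
   vertex 1.5 0.6 0.9
   vertex 3.3 2.3 0.4
   vertex 1.4 0.1 3.0
  endloop
 endfacet
 facet normal 0.485 -0.677 -0.554
  outer loop
   vertex 1.5 0.6 0.9
   vertex 2.4 1.9 0.1
   vertex 3.3 2.3 0.4
  endloop
 endfacet
 facet normal -0.872 0.240 -0.426
  outer loop
   vertex 1.5 0.6 0.9
   vertex 0.7 0.0 2.2
   vertex 1.9 4.0 2.0
  endloop
 endfacet
 facet normal -0.824 0.260 -0.504
  outer loop
   vertex 1.5 0.6 0.9
   vertex 1.9 4.0 2.0
   vertex 2.4 1.9 0.1
  endloop
 endfacet
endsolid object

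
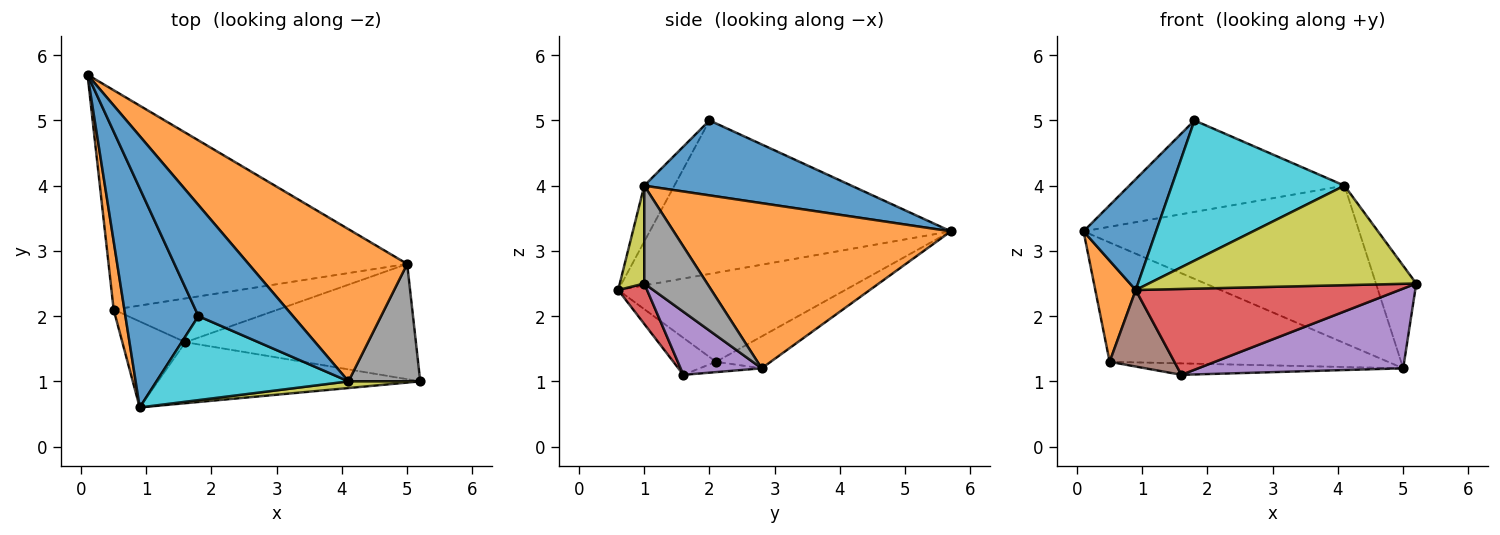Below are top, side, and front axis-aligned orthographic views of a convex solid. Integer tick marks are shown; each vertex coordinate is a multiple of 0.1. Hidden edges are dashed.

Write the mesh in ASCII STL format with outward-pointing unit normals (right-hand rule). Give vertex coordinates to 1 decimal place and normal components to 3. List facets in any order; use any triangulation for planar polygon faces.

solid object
 facet normal -0.882 -0.213 0.420
  outer loop
   vertex 1.8 2.0 5.0
   vertex 0.1 5.7 3.3
   vertex 0.9 0.6 2.4
  endloop
 endfacet
 facet normal -0.978 -0.174 0.118
  outer loop
   vertex 0.5 2.1 1.3
   vertex 0.9 0.6 2.4
   vertex 0.1 5.7 3.3
  endloop
 endfacet
 facet normal -0.093 0.476 -0.875
  outer loop
   vertex 0.5 2.1 1.3
   vertex 0.1 5.7 3.3
   vertex 5.0 2.8 1.2
  endloop
 endfacet
 facet normal 0.089 -0.812 -0.577
  outer loop
   vertex 1.6 1.6 1.1
   vertex 5.2 1.0 2.5
   vertex 0.9 0.6 2.4
  endloop
 endfacet
 facet normal 0.220 -0.555 -0.802
  outer loop
   vertex 1.6 1.6 1.1
   vertex 5.0 2.8 1.2
   vertex 5.2 1.0 2.5
  endloop
 endfacet
 facet normal -0.401 -0.609 -0.684
  outer loop
   vertex 1.6 1.6 1.1
   vertex 0.9 0.6 2.4
   vertex 0.5 2.1 1.3
  endloop
 endfacet
 facet normal -0.061 0.253 -0.966
  outer loop
   vertex 1.6 1.6 1.1
   vertex 0.5 2.1 1.3
   vertex 5.0 2.8 1.2
  endloop
 endfacet
 facet normal 0.716 0.459 0.525
  outer loop
   vertex 4.1 1.0 4.0
   vertex 5.2 1.0 2.5
   vertex 5.0 2.8 1.2
  endloop
 endfacet
 facet normal 0.091 -0.994 0.067
  outer loop
   vertex 4.1 1.0 4.0
   vertex 0.9 0.6 2.4
   vertex 5.2 1.0 2.5
  endloop
 endfacet
 facet normal -0.148 -0.848 0.508
  outer loop
   vertex 4.1 1.0 4.0
   vertex 1.8 2.0 5.0
   vertex 0.9 0.6 2.4
  endloop
 endfacet
 facet normal 0.522 0.542 0.658
  outer loop
   vertex 4.1 1.0 4.0
   vertex 0.1 5.7 3.3
   vertex 1.8 2.0 5.0
  endloop
 endfacet
 facet normal 0.586 0.583 0.563
  outer loop
   vertex 4.1 1.0 4.0
   vertex 5.0 2.8 1.2
   vertex 0.1 5.7 3.3
  endloop
 endfacet
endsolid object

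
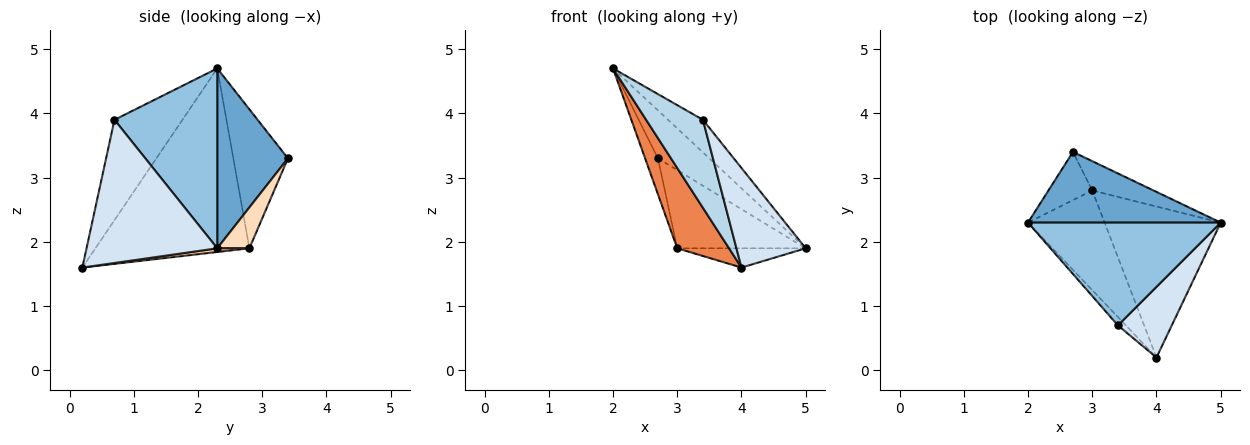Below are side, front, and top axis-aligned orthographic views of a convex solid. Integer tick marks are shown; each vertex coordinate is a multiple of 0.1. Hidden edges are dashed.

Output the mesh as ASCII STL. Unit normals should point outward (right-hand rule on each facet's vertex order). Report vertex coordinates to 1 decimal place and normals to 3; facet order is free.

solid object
 facet normal 0.611 0.445 0.655
  outer loop
   vertex 2.7 3.4 3.3
   vertex 2.0 2.3 4.7
   vertex 5.0 2.3 1.9
  endloop
 endfacet
 facet normal 0.665 0.226 0.712
  outer loop
   vertex 3.4 0.7 3.9
   vertex 5.0 2.3 1.9
   vertex 2.0 2.3 4.7
  endloop
 endfacet
 facet normal -0.766 -0.640 -0.061
  outer loop
   vertex 3.4 0.7 3.9
   vertex 2.0 2.3 4.7
   vertex 4.0 0.2 1.6
  endloop
 endfacet
 facet normal 0.839 -0.444 0.315
  outer loop
   vertex 3.4 0.7 3.9
   vertex 4.0 0.2 1.6
   vertex 5.0 2.3 1.9
  endloop
 endfacet
 facet normal -0.881 -0.297 -0.368
  outer loop
   vertex 3.0 2.8 1.9
   vertex 4.0 0.2 1.6
   vertex 2.0 2.3 4.7
  endloop
 endfacet
 facet normal -0.931 0.219 -0.293
  outer loop
   vertex 3.0 2.8 1.9
   vertex 2.0 2.3 4.7
   vertex 2.7 3.4 3.3
  endloop
 endfacet
 facet normal 0.032 0.127 -0.991
  outer loop
   vertex 3.0 2.8 1.9
   vertex 5.0 2.3 1.9
   vertex 4.0 0.2 1.6
  endloop
 endfacet
 facet normal 0.228 0.912 -0.342
  outer loop
   vertex 3.0 2.8 1.9
   vertex 2.7 3.4 3.3
   vertex 5.0 2.3 1.9
  endloop
 endfacet
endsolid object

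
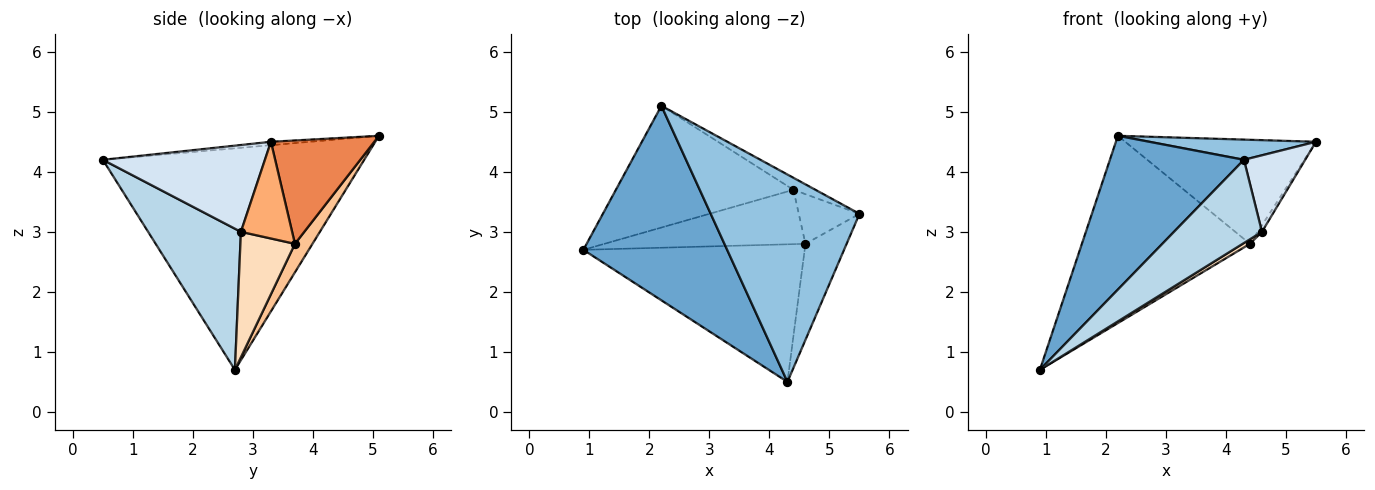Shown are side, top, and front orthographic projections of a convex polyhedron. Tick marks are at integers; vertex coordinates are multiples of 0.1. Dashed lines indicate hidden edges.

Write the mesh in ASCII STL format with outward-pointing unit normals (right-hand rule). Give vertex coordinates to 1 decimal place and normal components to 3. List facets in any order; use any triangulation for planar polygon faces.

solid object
 facet normal -0.771 -0.395 0.500
  outer loop
   vertex 2.2 5.1 4.6
   vertex 0.9 2.7 0.7
   vertex 4.3 0.5 4.2
  endloop
 endfacet
 facet normal -0.023 -0.097 0.995
  outer loop
   vertex 2.2 5.1 4.6
   vertex 4.3 0.5 4.2
   vertex 5.5 3.3 4.5
  endloop
 endfacet
 facet normal 0.479 -0.454 -0.751
  outer loop
   vertex 4.6 2.8 3.0
   vertex 4.3 0.5 4.2
   vertex 0.9 2.7 0.7
  endloop
 endfacet
 facet normal 0.855 -0.323 -0.405
  outer loop
   vertex 4.6 2.8 3.0
   vertex 5.5 3.3 4.5
   vertex 4.3 0.5 4.2
  endloop
 endfacet
 facet normal 0.474 0.875 -0.101
  outer loop
   vertex 4.4 3.7 2.8
   vertex 2.2 5.1 4.6
   vertex 5.5 3.3 4.5
  endloop
 endfacet
 facet normal 0.845 0.070 -0.530
  outer loop
   vertex 4.4 3.7 2.8
   vertex 5.5 3.3 4.5
   vertex 4.6 2.8 3.0
  endloop
 endfacet
 facet normal 0.087 0.835 -0.543
  outer loop
   vertex 4.4 3.7 2.8
   vertex 0.9 2.7 0.7
   vertex 2.2 5.1 4.6
  endloop
 endfacet
 facet normal 0.528 -0.071 -0.846
  outer loop
   vertex 4.4 3.7 2.8
   vertex 4.6 2.8 3.0
   vertex 0.9 2.7 0.7
  endloop
 endfacet
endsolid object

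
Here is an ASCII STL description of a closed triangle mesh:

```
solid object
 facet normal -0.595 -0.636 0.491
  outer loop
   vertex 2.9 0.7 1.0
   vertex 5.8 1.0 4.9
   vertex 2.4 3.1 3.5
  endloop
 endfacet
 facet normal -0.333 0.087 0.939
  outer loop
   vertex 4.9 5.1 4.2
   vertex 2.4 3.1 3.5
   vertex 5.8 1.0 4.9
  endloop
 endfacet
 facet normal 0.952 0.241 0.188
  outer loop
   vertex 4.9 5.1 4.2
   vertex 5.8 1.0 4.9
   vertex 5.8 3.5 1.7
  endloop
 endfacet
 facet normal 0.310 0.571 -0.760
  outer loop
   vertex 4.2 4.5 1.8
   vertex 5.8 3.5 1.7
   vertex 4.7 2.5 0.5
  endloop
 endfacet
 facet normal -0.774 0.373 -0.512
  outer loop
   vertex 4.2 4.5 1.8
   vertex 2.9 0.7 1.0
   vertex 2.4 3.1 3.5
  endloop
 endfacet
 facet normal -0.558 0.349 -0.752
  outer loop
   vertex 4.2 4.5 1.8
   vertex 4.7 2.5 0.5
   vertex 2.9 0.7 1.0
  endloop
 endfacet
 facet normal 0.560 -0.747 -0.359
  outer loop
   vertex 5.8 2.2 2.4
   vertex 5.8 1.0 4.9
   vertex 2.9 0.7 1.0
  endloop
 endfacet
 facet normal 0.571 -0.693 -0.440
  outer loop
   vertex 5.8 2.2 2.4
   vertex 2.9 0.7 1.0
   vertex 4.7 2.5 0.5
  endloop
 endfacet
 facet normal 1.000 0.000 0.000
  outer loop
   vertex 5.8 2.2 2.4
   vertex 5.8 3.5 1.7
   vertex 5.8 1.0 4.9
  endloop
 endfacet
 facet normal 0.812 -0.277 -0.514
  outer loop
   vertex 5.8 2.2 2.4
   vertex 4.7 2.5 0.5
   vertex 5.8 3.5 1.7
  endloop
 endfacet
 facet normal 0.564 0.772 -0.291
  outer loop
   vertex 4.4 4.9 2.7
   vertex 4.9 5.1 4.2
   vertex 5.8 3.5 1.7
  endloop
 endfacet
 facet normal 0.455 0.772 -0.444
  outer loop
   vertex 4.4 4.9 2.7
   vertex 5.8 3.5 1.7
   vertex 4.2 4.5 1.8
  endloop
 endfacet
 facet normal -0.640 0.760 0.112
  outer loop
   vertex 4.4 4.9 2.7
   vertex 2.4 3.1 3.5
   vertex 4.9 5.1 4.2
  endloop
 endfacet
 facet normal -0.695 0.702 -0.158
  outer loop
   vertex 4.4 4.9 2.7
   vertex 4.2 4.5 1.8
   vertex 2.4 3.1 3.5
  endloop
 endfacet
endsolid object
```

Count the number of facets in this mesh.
14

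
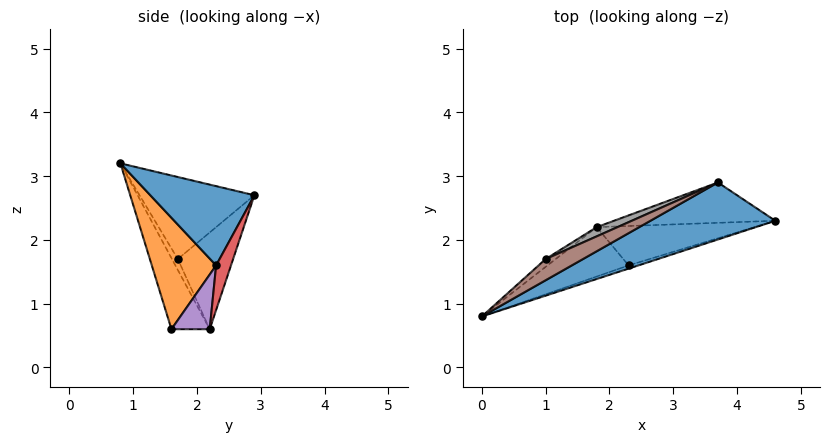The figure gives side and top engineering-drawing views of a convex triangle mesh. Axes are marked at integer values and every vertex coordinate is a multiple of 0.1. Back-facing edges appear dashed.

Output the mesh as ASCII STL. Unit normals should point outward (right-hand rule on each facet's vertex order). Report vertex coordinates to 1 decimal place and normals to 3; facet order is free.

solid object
 facet normal 0.430 -0.597 0.677
  outer loop
   vertex 3.7 2.9 2.7
   vertex 0.0 0.8 3.2
   vertex 4.6 2.3 1.6
  endloop
 endfacet
 facet normal 0.302 -0.953 -0.026
  outer loop
   vertex 2.3 1.6 0.6
   vertex 4.6 2.3 1.6
   vertex 0.0 0.8 3.2
  endloop
 endfacet
 facet normal -0.578 -0.481 -0.659
  outer loop
   vertex 1.8 2.2 0.6
   vertex 2.3 1.6 0.6
   vertex 0.0 0.8 3.2
  endloop
 endfacet
 facet normal 0.112 0.908 -0.404
  outer loop
   vertex 1.8 2.2 0.6
   vertex 3.7 2.9 2.7
   vertex 4.6 2.3 1.6
  endloop
 endfacet
 facet normal 0.316 0.263 -0.911
  outer loop
   vertex 1.8 2.2 0.6
   vertex 4.6 2.3 1.6
   vertex 2.3 1.6 0.6
  endloop
 endfacet
 facet normal -0.461 0.862 0.210
  outer loop
   vertex 1.0 1.7 1.7
   vertex 0.0 0.8 3.2
   vertex 3.7 2.9 2.7
  endloop
 endfacet
 facet normal -0.705 -0.294 -0.646
  outer loop
   vertex 1.0 1.7 1.7
   vertex 1.8 2.2 0.6
   vertex 0.0 0.8 3.2
  endloop
 endfacet
 facet normal -0.433 0.897 0.093
  outer loop
   vertex 1.0 1.7 1.7
   vertex 3.7 2.9 2.7
   vertex 1.8 2.2 0.6
  endloop
 endfacet
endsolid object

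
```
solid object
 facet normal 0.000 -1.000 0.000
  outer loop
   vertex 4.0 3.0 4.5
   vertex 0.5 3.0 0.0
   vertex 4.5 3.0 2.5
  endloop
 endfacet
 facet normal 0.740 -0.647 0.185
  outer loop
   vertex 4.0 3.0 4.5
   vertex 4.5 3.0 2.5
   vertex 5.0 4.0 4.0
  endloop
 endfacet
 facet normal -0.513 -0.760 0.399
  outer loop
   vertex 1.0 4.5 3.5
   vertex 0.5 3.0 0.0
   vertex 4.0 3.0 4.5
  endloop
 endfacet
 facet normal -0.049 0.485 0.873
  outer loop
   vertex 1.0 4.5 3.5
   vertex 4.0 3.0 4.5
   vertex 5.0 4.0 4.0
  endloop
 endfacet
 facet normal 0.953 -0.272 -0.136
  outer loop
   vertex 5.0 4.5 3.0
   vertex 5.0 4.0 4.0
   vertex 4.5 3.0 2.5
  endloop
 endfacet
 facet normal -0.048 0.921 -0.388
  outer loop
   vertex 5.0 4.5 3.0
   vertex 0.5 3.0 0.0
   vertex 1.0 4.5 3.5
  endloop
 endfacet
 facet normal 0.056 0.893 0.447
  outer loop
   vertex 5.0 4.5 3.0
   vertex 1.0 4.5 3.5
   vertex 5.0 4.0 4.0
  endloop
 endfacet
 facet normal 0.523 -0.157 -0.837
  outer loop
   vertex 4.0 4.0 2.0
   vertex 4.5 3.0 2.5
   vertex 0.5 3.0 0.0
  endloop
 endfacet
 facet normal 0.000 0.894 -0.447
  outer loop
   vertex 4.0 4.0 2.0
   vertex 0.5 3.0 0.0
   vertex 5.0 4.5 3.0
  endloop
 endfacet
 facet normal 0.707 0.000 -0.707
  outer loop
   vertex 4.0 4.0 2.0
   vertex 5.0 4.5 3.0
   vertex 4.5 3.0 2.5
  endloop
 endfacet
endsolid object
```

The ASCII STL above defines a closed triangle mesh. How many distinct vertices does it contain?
7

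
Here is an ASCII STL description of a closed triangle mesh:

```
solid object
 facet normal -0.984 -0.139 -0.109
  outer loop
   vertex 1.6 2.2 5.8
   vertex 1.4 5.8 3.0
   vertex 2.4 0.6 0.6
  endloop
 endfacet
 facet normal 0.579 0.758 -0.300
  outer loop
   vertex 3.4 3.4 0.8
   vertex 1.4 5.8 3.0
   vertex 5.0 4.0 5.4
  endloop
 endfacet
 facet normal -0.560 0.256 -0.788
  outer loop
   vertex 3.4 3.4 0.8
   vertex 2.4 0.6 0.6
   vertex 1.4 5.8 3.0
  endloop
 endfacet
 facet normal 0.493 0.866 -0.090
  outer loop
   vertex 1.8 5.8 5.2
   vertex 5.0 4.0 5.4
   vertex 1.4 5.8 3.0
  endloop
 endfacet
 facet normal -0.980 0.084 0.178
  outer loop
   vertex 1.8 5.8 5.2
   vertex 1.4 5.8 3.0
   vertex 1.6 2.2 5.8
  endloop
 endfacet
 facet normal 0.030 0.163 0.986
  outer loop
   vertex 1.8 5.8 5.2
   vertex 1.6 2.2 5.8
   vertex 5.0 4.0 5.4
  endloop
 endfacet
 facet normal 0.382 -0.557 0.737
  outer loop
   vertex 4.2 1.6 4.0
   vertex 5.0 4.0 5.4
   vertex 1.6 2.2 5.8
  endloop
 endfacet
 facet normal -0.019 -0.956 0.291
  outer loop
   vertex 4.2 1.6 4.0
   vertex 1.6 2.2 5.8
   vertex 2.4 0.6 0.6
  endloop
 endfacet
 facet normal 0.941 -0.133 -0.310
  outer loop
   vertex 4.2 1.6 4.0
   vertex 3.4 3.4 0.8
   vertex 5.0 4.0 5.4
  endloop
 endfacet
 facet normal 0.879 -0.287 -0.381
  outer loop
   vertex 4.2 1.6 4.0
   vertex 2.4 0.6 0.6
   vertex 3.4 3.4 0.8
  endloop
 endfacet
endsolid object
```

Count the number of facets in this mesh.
10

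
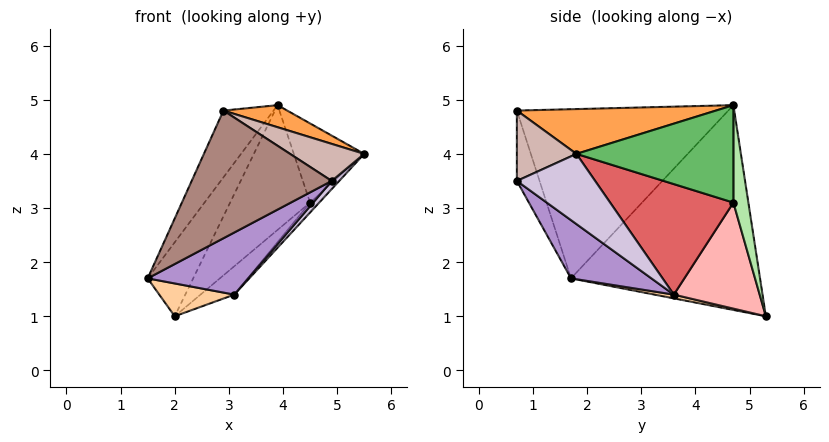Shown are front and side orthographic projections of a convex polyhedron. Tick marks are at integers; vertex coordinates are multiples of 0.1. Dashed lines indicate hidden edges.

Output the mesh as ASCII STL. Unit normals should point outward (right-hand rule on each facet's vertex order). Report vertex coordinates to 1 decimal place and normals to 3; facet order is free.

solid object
 facet normal -0.866 0.209 0.454
  outer loop
   vertex 3.9 4.7 4.9
   vertex 2.0 5.3 1.0
   vertex 1.5 1.7 1.7
  endloop
 endfacet
 facet normal -0.866 0.205 0.457
  outer loop
   vertex 2.9 0.7 4.8
   vertex 3.9 4.7 4.9
   vertex 1.5 1.7 1.7
  endloop
 endfacet
 facet normal 0.333 -0.107 0.937
  outer loop
   vertex 2.9 0.7 4.8
   vertex 5.5 1.8 4.0
   vertex 3.9 4.7 4.9
  endloop
 endfacet
 facet normal 0.051 -0.197 -0.979
  outer loop
   vertex 3.1 3.6 1.4
   vertex 1.5 1.7 1.7
   vertex 2.0 5.3 1.0
  endloop
 endfacet
 facet normal 0.873 0.391 0.291
  outer loop
   vertex 4.5 4.7 3.1
   vertex 3.9 4.7 4.9
   vertex 5.5 1.8 4.0
  endloop
 endfacet
 facet normal 0.184 0.981 0.061
  outer loop
   vertex 4.5 4.7 3.1
   vertex 2.0 5.3 1.0
   vertex 3.9 4.7 4.9
  endloop
 endfacet
 facet normal 0.753 0.056 -0.656
  outer loop
   vertex 4.5 4.7 3.1
   vertex 5.5 1.8 4.0
   vertex 3.1 3.6 1.4
  endloop
 endfacet
 facet normal 0.657 0.258 -0.708
  outer loop
   vertex 4.5 4.7 3.1
   vertex 3.1 3.6 1.4
   vertex 2.0 5.3 1.0
  endloop
 endfacet
 facet normal 0.329 -0.411 -0.850
  outer loop
   vertex 4.9 0.7 3.5
   vertex 1.5 1.7 1.7
   vertex 3.1 3.6 1.4
  endloop
 endfacet
 facet normal 0.709 -0.068 -0.702
  outer loop
   vertex 4.9 0.7 3.5
   vertex 3.1 3.6 1.4
   vertex 5.5 1.8 4.0
  endloop
 endfacet
 facet normal -0.155 -0.959 -0.239
  outer loop
   vertex 4.9 0.7 3.5
   vertex 2.9 0.7 4.8
   vertex 1.5 1.7 1.7
  endloop
 endfacet
 facet normal 0.451 -0.561 0.694
  outer loop
   vertex 4.9 0.7 3.5
   vertex 5.5 1.8 4.0
   vertex 2.9 0.7 4.8
  endloop
 endfacet
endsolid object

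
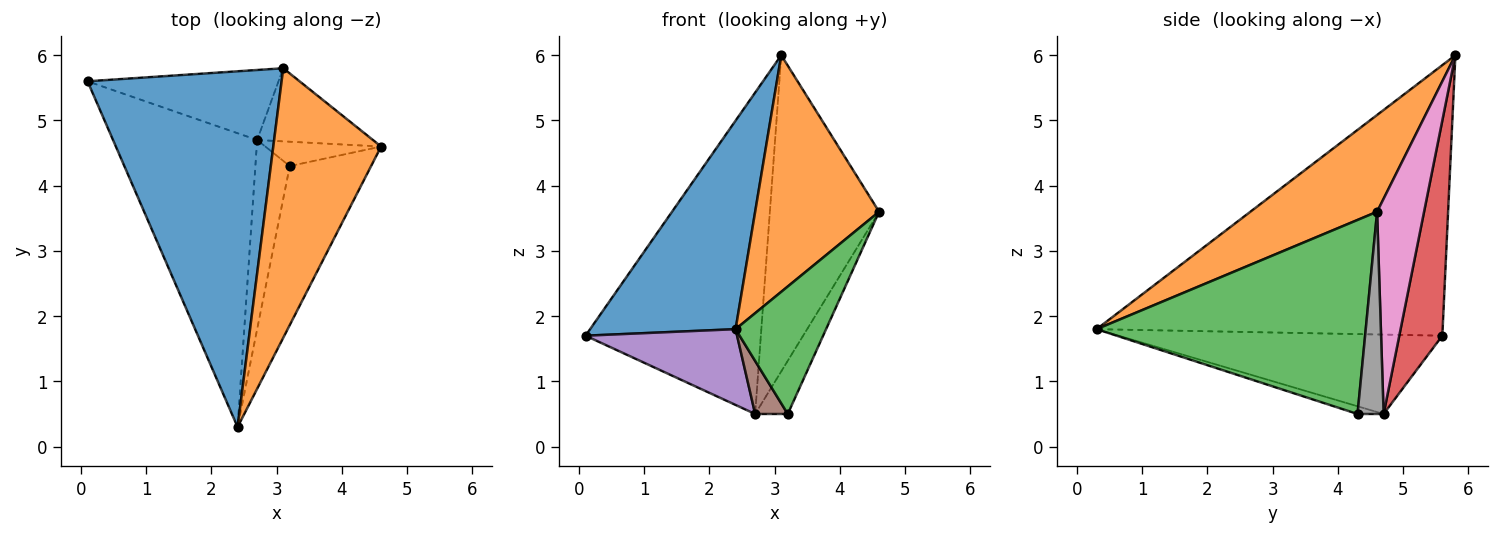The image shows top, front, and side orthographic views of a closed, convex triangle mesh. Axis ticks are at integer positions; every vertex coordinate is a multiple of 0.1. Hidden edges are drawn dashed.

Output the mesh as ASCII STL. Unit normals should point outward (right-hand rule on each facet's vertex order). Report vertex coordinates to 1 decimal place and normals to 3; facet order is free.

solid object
 facet normal -0.769 -0.323 0.552
  outer loop
   vertex 3.1 5.8 6.0
   vertex 0.1 5.6 1.7
   vertex 2.4 0.3 1.8
  endloop
 endfacet
 facet normal 0.559 -0.547 0.623
  outer loop
   vertex 3.1 5.8 6.0
   vertex 2.4 0.3 1.8
   vertex 4.6 4.6 3.6
  endloop
 endfacet
 facet normal 0.881 -0.296 -0.369
  outer loop
   vertex 3.2 4.3 0.5
   vertex 4.6 4.6 3.6
   vertex 2.4 0.3 1.8
  endloop
 endfacet
 facet normal 0.233 0.950 -0.207
  outer loop
   vertex 2.7 4.7 0.5
   vertex 0.1 5.6 1.7
   vertex 3.1 5.8 6.0
  endloop
 endfacet
 facet normal -0.471 -0.220 -0.854
  outer loop
   vertex 2.7 4.7 0.5
   vertex 2.4 0.3 1.8
   vertex 0.1 5.6 1.7
  endloop
 endfacet
 facet normal -0.211 -0.264 -0.941
  outer loop
   vertex 2.7 4.7 0.5
   vertex 3.2 4.3 0.5
   vertex 2.4 0.3 1.8
  endloop
 endfacet
 facet normal 0.386 0.899 -0.208
  outer loop
   vertex 2.7 4.7 0.5
   vertex 3.1 5.8 6.0
   vertex 4.6 4.6 3.6
  endloop
 endfacet
 facet normal 0.588 0.735 -0.337
  outer loop
   vertex 2.7 4.7 0.5
   vertex 4.6 4.6 3.6
   vertex 3.2 4.3 0.5
  endloop
 endfacet
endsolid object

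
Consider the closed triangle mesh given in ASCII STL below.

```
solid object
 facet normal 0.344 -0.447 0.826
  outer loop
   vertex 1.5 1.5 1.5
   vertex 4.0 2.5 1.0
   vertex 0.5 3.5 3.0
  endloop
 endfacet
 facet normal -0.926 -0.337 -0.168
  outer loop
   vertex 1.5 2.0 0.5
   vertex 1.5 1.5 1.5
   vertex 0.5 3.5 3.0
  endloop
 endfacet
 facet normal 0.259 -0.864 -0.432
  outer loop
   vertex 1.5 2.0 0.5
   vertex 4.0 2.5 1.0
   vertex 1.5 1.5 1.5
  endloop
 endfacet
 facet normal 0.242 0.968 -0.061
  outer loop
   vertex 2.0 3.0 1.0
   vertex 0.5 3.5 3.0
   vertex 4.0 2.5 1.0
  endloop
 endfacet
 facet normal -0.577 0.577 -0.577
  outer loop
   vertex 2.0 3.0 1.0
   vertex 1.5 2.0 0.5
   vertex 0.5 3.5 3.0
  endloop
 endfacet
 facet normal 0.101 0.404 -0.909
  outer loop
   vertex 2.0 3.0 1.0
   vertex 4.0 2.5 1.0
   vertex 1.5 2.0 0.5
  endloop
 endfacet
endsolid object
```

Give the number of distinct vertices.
5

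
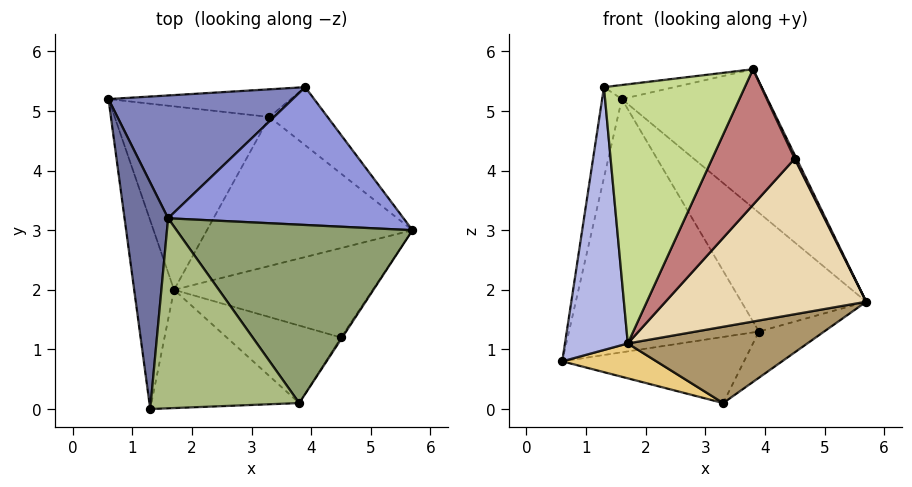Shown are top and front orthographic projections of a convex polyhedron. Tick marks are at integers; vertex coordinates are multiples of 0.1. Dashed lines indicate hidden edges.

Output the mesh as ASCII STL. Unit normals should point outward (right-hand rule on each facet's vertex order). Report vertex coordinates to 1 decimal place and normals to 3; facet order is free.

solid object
 facet normal -0.958 0.106 0.266
  outer loop
   vertex 1.6 3.2 5.2
   vertex 0.6 5.2 0.8
   vertex 1.3 0.0 5.4
  endloop
 endfacet
 facet normal -0.120 0.893 0.433
  outer loop
   vertex 1.6 3.2 5.2
   vertex 3.9 5.4 1.3
   vertex 0.6 5.2 0.8
  endloop
 endfacet
 facet normal 0.551 0.545 0.632
  outer loop
   vertex 1.6 3.2 5.2
   vertex 5.7 3.0 1.8
   vertex 3.9 5.4 1.3
  endloop
 endfacet
 facet normal -0.911 -0.336 -0.241
  outer loop
   vertex 1.7 2.0 1.1
   vertex 1.3 0.0 5.4
   vertex 0.6 5.2 0.8
  endloop
 endfacet
 facet normal 0.565 0.506 0.652
  outer loop
   vertex 3.8 0.1 5.7
   vertex 5.7 3.0 1.8
   vertex 1.6 3.2 5.2
  endloop
 endfacet
 facet normal -0.122 0.073 0.990
  outer loop
   vertex 3.8 0.1 5.7
   vertex 1.6 3.2 5.2
   vertex 1.3 0.0 5.4
  endloop
 endfacet
 facet normal 0.086 -0.906 -0.414
  outer loop
   vertex 3.8 0.1 5.7
   vertex 1.3 0.0 5.4
   vertex 1.7 2.0 1.1
  endloop
 endfacet
 facet normal 0.723 0.430 -0.541
  outer loop
   vertex 3.3 4.9 0.1
   vertex 3.9 5.4 1.3
   vertex 5.7 3.0 1.8
  endloop
 endfacet
 facet normal 0.260 -0.440 -0.859
  outer loop
   vertex 3.3 4.9 0.1
   vertex 5.7 3.0 1.8
   vertex 1.7 2.0 1.1
  endloop
 endfacet
 facet normal 0.003 0.923 -0.386
  outer loop
   vertex 3.3 4.9 0.1
   vertex 0.6 5.2 0.8
   vertex 3.9 5.4 1.3
  endloop
 endfacet
 facet normal -0.266 -0.180 -0.947
  outer loop
   vertex 3.3 4.9 0.1
   vertex 1.7 2.0 1.1
   vertex 0.6 5.2 0.8
  endloop
 endfacet
 facet normal 0.291 -0.830 -0.477
  outer loop
   vertex 4.5 1.2 4.2
   vertex 1.7 2.0 1.1
   vertex 5.7 3.0 1.8
  endloop
 endfacet
 facet normal 0.408 -0.816 -0.408
  outer loop
   vertex 4.5 1.2 4.2
   vertex 5.7 3.0 1.8
   vertex 3.8 0.1 5.7
  endloop
 endfacet
 facet normal 0.288 -0.831 -0.475
  outer loop
   vertex 4.5 1.2 4.2
   vertex 3.8 0.1 5.7
   vertex 1.7 2.0 1.1
  endloop
 endfacet
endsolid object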